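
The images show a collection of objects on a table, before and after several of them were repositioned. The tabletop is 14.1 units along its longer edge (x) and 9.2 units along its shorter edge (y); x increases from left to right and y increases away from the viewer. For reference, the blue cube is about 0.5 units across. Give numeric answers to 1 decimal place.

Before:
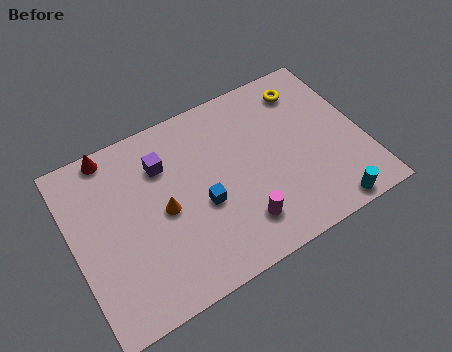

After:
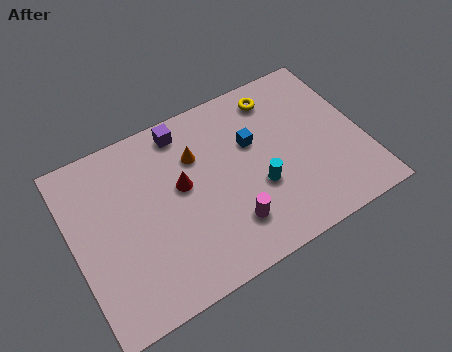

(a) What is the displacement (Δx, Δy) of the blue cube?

(2.8, 2.0)

The blue cube was at about (6.1, 3.8) and moved to about (8.9, 5.8).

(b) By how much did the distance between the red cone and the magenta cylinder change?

-4.8

They were about 8.4 units apart before and 3.6 after — 4.8 units closer together.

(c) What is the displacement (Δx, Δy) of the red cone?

(3.0, -3.2)

The red cone started near (2.3, 8.4) and ended near (5.3, 5.2).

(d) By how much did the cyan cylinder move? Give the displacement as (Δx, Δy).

(-3.0, 2.6)

The cyan cylinder was at about (11.8, 0.8) and moved to about (8.8, 3.4).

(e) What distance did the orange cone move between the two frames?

2.8

From (4.3, 4.4) to (6.2, 6.4), the orange cone covered √(1.9² + 2.0²) ≈ 2.8 units.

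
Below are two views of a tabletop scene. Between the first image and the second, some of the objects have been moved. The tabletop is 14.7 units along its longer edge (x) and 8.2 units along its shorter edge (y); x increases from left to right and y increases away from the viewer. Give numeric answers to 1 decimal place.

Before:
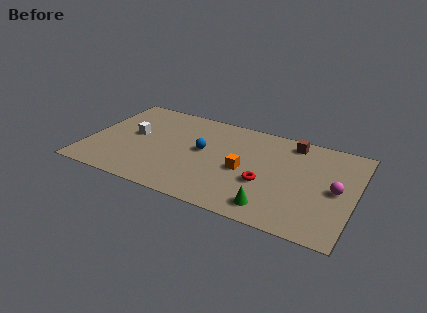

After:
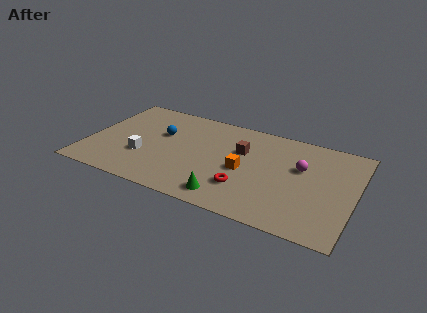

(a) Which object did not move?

the orange cube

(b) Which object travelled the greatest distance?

the brown cube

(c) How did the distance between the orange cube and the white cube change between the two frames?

-0.8

They were about 6.4 units apart before and 5.6 after — 0.8 units closer together.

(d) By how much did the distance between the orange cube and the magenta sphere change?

-1.7

The distance was about 5.0 in the first image and 3.3 in the second, so they moved 1.7 units closer together.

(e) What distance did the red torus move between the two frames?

1.3

From (9.9, 3.1) to (8.9, 2.3), the red torus covered √(1.0² + 0.8²) ≈ 1.3 units.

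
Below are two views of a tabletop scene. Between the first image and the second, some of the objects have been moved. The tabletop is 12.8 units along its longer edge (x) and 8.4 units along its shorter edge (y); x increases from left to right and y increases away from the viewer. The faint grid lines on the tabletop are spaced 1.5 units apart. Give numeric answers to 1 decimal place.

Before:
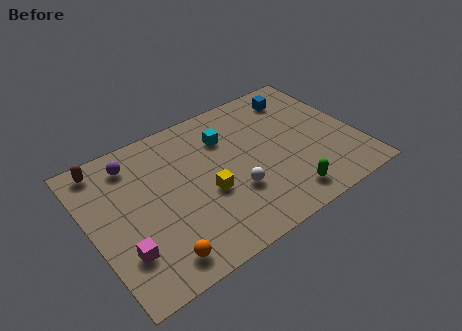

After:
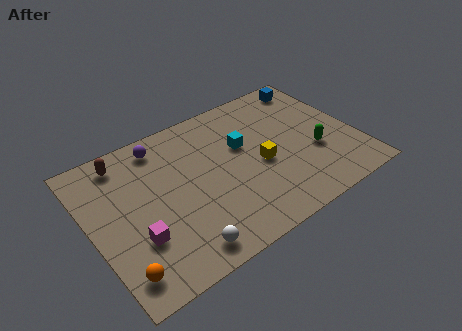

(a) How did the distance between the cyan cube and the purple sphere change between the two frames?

-0.3

The distance was about 4.5 in the first image and 4.2 in the second, so they moved 0.3 units closer together.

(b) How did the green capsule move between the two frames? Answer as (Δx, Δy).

(1.9, 1.8)

The green capsule was at about (8.8, 1.3) and moved to about (10.7, 3.1).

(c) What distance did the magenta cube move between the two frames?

0.8

From (1.2, 2.3) to (1.9, 2.7), the magenta cube covered √(0.7² + 0.4²) ≈ 0.8 units.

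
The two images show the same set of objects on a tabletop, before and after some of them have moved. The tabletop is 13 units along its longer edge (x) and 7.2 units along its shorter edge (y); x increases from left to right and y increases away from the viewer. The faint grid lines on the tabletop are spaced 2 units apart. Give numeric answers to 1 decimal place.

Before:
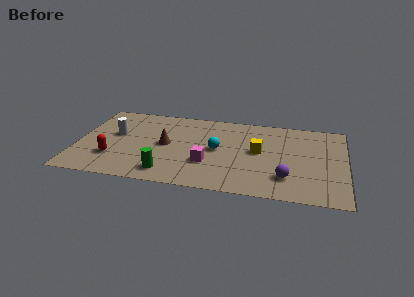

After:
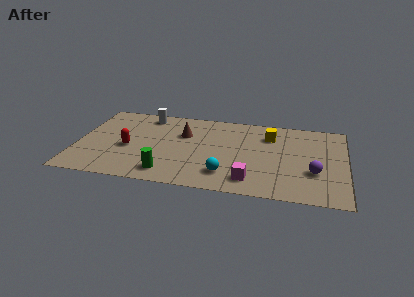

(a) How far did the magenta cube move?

2.4

The magenta cube was near (6.4, 2.4) before and (8.5, 1.3) after, so it travelled √(2.1² + 1.1²) ≈ 2.4 units.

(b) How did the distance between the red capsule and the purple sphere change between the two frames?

+0.6

Before: roughly 8.4 units apart; after: 9.0. That's 0.6 units further apart.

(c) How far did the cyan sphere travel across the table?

2.2

The cyan sphere was near (6.8, 3.7) before and (7.3, 1.6) after, so it travelled √(0.5² + 2.1²) ≈ 2.2 units.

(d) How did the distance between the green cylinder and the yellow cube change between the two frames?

+1.3

Before: roughly 5.1 units apart; after: 6.4. That's 1.3 units further apart.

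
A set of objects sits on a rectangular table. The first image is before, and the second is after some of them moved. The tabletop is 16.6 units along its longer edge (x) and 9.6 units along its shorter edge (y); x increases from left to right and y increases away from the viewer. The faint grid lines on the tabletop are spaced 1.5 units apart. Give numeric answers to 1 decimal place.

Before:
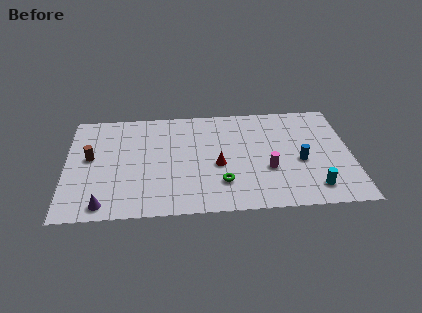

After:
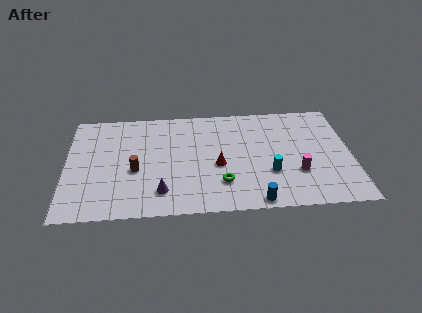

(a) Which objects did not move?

the red cone and the green torus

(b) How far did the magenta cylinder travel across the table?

1.7

The magenta cylinder moved from about (11.7, 3.5) to (13.4, 3.1), a distance of √(1.7² + 0.4²) ≈ 1.7.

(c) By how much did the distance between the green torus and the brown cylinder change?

-2.9

The distance was about 8.1 in the first image and 5.2 in the second, so they moved 2.9 units closer together.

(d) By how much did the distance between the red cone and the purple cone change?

-3.3

They were about 7.2 units apart before and 3.9 after — 3.3 units closer together.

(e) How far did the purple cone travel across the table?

3.4

From (2.2, 1.1) to (5.5, 2.0), the purple cone covered √(3.3² + 0.9²) ≈ 3.4 units.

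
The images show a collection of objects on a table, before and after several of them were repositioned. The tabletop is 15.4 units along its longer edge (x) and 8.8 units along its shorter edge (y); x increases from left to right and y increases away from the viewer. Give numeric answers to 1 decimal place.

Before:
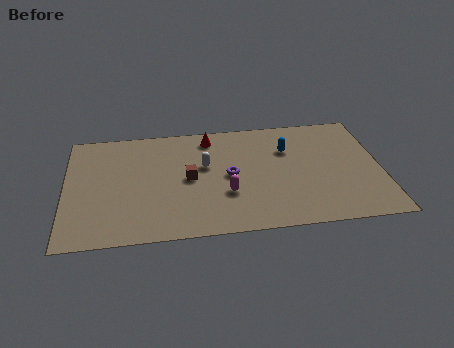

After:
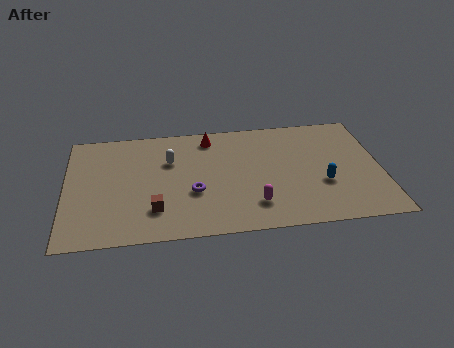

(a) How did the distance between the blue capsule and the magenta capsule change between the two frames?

-0.8

Before: roughly 4.4 units apart; after: 3.6. That's 0.8 units closer together.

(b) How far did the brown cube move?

2.8

The brown cube was near (6.0, 4.4) before and (4.3, 2.2) after, so it travelled √(1.7² + 2.2²) ≈ 2.8 units.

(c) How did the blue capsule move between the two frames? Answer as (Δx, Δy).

(1.6, -2.9)

The blue capsule was at about (10.9, 6.1) and moved to about (12.5, 3.2).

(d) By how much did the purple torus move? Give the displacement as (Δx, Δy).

(-1.8, -1.1)

The purple torus was at about (8.0, 4.4) and moved to about (6.2, 3.3).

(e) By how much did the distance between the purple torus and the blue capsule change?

+2.9

The distance was about 3.4 in the first image and 6.3 in the second, so they moved 2.9 units further apart.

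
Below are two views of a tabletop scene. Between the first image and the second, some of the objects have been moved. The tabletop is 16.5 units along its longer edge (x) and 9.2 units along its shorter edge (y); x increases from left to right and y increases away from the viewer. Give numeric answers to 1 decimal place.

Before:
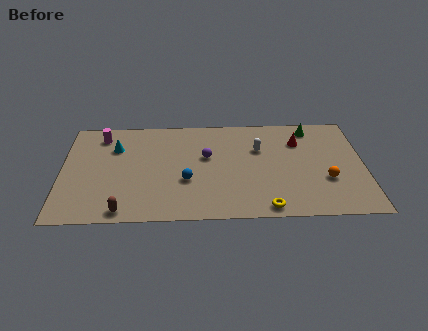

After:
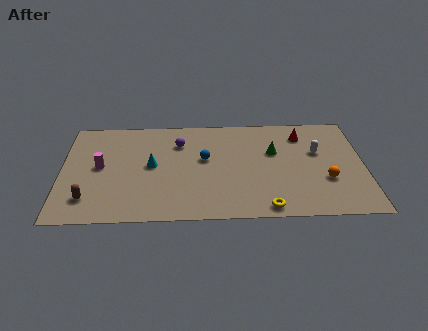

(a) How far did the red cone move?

0.6

The red cone was near (13.0, 6.7) before and (13.2, 7.3) after, so it travelled √(0.2² + 0.6²) ≈ 0.6 units.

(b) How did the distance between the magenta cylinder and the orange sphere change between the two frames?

-0.7

Before: roughly 13.1 units apart; after: 12.4. That's 0.7 units closer together.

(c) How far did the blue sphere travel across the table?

2.1

The blue sphere was near (6.8, 3.4) before and (7.8, 5.3) after, so it travelled √(1.0² + 1.9²) ≈ 2.1 units.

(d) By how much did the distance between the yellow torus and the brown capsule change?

+2.0

They were about 7.7 units apart before and 9.7 after — 2.0 units further apart.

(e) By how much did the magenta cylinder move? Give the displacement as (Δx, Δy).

(0.0, -2.8)

The magenta cylinder started near (2.1, 7.6) and ended near (2.1, 4.8).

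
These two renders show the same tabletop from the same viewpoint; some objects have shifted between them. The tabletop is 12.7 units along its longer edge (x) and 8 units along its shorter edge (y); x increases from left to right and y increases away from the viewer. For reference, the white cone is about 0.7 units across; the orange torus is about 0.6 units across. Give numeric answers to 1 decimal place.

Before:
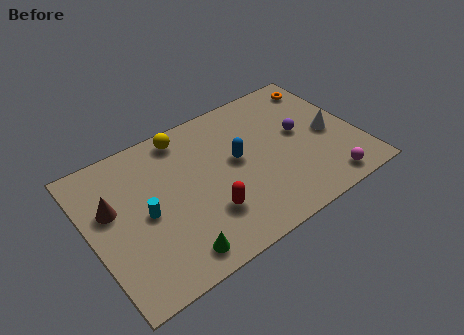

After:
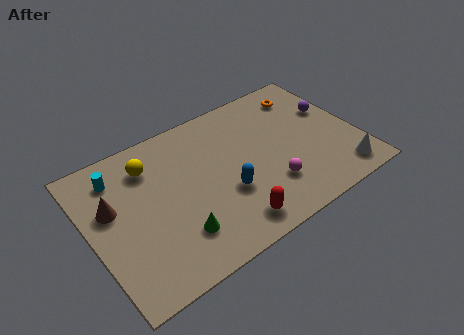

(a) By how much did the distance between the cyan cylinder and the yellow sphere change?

-2.5

Before: roughly 4.0 units apart; after: 1.5. That's 2.5 units closer together.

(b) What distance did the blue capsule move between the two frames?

1.7

From (7.0, 4.4) to (6.2, 2.9), the blue capsule covered √(0.8² + 1.5²) ≈ 1.7 units.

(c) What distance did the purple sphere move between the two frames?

1.8

From (10.1, 4.4) to (11.8, 5.0), the purple sphere covered √(1.7² + 0.6²) ≈ 1.8 units.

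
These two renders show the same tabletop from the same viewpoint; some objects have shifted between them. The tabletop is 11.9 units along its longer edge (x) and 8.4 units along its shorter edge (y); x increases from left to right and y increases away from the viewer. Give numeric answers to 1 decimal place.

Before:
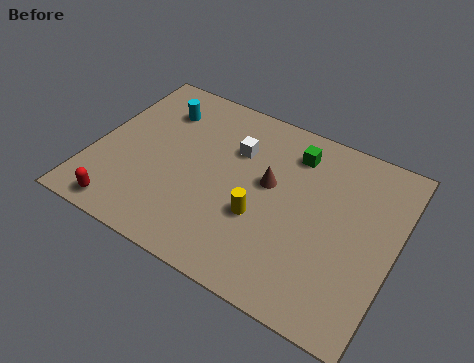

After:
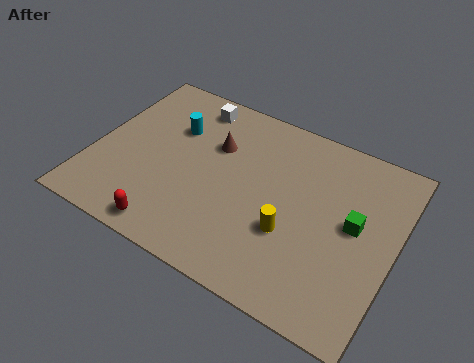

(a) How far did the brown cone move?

2.4

From (6.9, 4.8) to (4.6, 5.6), the brown cone covered √(2.3² + 0.8²) ≈ 2.4 units.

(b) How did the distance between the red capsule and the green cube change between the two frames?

-0.7

The distance was about 8.3 in the first image and 7.6 in the second, so they moved 0.7 units closer together.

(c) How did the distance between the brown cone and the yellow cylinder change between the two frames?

+2.6

Before: roughly 1.7 units apart; after: 4.3. That's 2.6 units further apart.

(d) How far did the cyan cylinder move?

1.0

From (2.2, 6.4) to (2.9, 5.7), the cyan cylinder covered √(0.7² + 0.7²) ≈ 1.0 units.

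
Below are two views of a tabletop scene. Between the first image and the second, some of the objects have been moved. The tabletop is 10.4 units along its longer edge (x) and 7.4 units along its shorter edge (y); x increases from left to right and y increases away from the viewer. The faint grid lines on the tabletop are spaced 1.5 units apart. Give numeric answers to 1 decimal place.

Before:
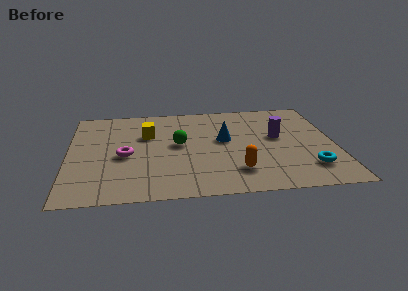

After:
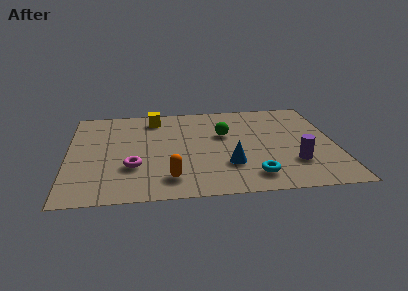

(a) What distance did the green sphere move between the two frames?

1.9

The green sphere moved from about (4.3, 4.0) to (6.1, 4.6), a distance of √(1.8² + 0.6²) ≈ 1.9.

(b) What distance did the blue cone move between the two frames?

2.0

The blue cone was near (6.1, 4.2) before and (6.2, 2.2) after, so it travelled √(0.1² + 2.0²) ≈ 2.0 units.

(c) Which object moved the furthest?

the orange capsule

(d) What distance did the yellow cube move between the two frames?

1.3

The yellow cube was near (3.1, 4.9) before and (3.4, 6.2) after, so it travelled √(0.3² + 1.3²) ≈ 1.3 units.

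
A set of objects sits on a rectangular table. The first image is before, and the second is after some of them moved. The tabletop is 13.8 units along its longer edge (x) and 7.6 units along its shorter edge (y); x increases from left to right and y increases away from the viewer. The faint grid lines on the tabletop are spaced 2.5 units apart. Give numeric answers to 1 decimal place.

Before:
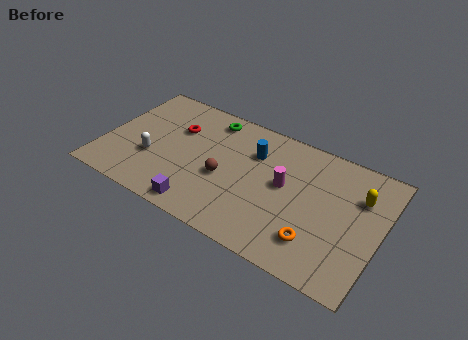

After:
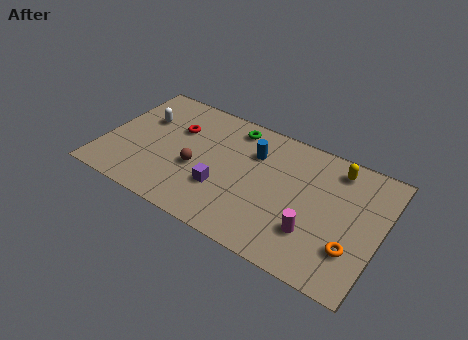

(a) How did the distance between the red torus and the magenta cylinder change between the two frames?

+2.2

The distance was about 5.7 in the first image and 7.9 in the second, so they moved 2.2 units further apart.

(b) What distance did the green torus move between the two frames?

1.2

From (4.9, 6.5) to (6.1, 6.5), the green torus covered √(1.2² + 0.0²) ≈ 1.2 units.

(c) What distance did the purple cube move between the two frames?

1.8

The purple cube moved from about (5.3, 0.9) to (6.1, 2.5), a distance of √(0.8² + 1.6²) ≈ 1.8.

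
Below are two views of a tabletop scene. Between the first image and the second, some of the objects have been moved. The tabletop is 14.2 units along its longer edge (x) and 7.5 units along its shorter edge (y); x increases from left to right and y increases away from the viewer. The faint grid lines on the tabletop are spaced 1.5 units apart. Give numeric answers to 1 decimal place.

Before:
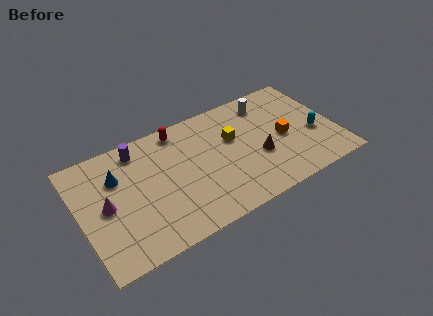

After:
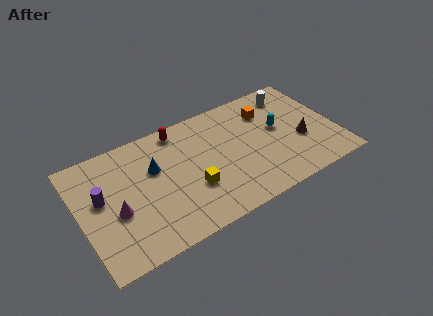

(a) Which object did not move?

the red capsule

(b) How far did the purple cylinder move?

3.1

The purple cylinder moved from about (3.5, 6.4) to (1.2, 4.3), a distance of √(2.3² + 2.1²) ≈ 3.1.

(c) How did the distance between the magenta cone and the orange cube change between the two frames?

-0.8

The distance was about 9.9 in the first image and 9.1 in the second, so they moved 0.8 units closer together.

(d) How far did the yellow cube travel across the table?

3.3

From (8.6, 4.7) to (6.0, 2.6), the yellow cube covered √(2.6² + 2.1²) ≈ 3.3 units.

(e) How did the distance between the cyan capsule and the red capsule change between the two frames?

-2.2

They were about 8.0 units apart before and 5.8 after — 2.2 units closer together.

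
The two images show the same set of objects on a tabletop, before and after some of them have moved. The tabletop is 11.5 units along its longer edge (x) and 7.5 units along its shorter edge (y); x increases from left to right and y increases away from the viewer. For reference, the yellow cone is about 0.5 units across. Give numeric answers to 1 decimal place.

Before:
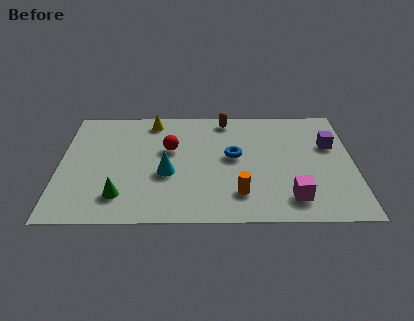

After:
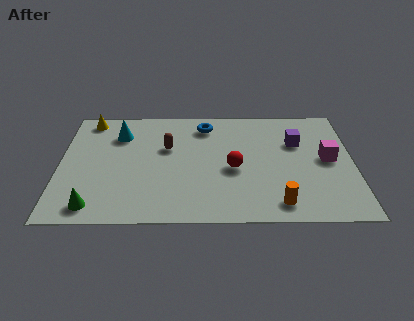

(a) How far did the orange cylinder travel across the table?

1.6

From (7.0, 1.7) to (8.5, 1.1), the orange cylinder covered √(1.5² + 0.6²) ≈ 1.6 units.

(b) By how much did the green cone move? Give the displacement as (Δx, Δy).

(-1.0, -0.6)

The green cone was at about (2.4, 1.6) and moved to about (1.4, 1.0).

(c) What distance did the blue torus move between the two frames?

2.4

The blue torus moved from about (6.8, 4.1) to (5.7, 6.2), a distance of √(1.1² + 2.1²) ≈ 2.4.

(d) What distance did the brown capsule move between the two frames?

3.0

The brown capsule was near (6.5, 6.6) before and (4.2, 4.7) after, so it travelled √(2.3² + 1.9²) ≈ 3.0 units.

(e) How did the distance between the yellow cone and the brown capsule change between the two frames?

+0.7

They were about 2.9 units apart before and 3.6 after — 0.7 units further apart.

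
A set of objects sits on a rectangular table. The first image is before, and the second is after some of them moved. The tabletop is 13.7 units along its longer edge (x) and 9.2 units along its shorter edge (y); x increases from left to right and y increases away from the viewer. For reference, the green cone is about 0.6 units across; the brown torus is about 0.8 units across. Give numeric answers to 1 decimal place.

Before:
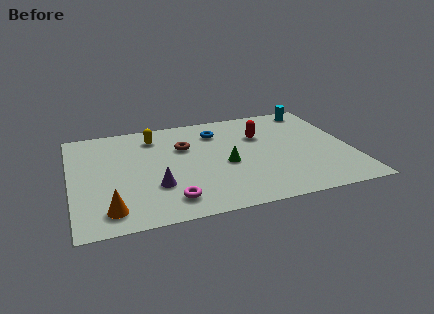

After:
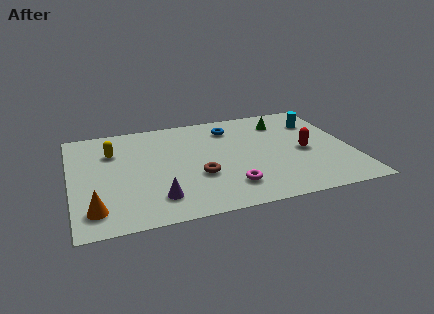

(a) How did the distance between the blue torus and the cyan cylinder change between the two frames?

-0.8

The distance was about 5.1 in the first image and 4.3 in the second, so they moved 0.8 units closer together.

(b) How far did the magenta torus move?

2.9

From (4.6, 1.6) to (7.5, 2.0), the magenta torus covered √(2.9² + 0.4²) ≈ 2.9 units.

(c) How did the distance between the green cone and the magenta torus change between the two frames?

+2.3

They were about 3.8 units apart before and 6.1 after — 2.3 units further apart.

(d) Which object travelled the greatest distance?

the green cone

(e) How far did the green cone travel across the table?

4.5

The green cone was near (7.5, 4.0) before and (10.6, 7.2) after, so it travelled √(3.1² + 3.2²) ≈ 4.5 units.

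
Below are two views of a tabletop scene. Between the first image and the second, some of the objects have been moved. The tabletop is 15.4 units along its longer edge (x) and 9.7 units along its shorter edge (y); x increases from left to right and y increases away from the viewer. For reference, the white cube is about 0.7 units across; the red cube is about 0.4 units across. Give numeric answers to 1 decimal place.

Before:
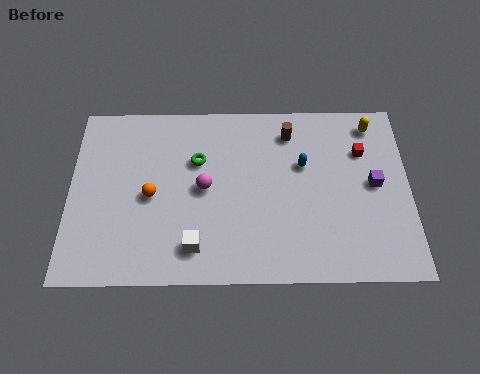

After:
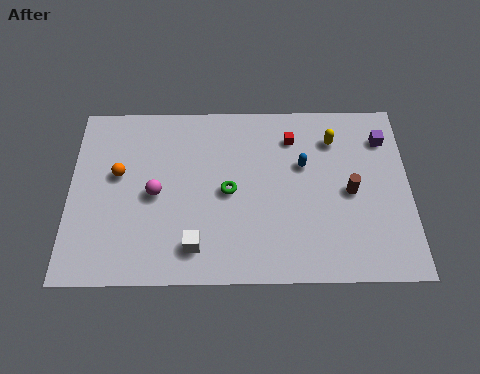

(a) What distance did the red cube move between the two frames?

3.3

The red cube moved from about (13.3, 6.8) to (10.1, 7.6), a distance of √(3.2² + 0.8²) ≈ 3.3.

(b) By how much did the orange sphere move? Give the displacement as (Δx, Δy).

(-1.5, 1.2)

From the two frames, the orange sphere sits at roughly (3.7, 4.5) before and (2.2, 5.7) after.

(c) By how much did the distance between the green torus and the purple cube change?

-0.5

The distance was about 8.1 in the first image and 7.6 in the second, so they moved 0.5 units closer together.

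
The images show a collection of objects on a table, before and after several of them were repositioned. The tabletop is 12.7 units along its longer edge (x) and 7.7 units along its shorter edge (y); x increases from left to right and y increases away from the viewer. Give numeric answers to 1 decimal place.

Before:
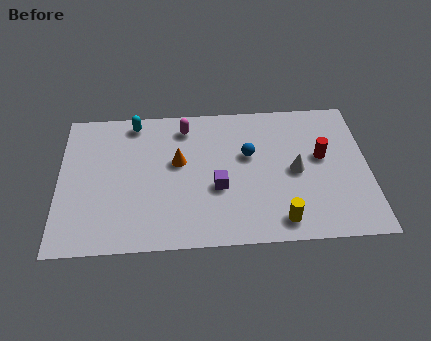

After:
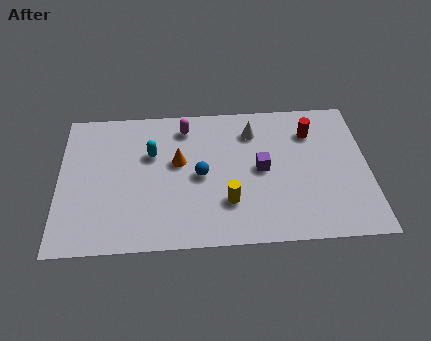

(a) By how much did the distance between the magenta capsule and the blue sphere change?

-0.3

Before: roughly 3.1 units apart; after: 2.8. That's 0.3 units closer together.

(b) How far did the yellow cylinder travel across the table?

2.4

The yellow cylinder moved from about (9.0, 1.1) to (6.9, 2.2), a distance of √(2.1² + 1.1²) ≈ 2.4.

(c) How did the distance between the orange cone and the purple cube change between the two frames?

+1.3

Before: roughly 2.2 units apart; after: 3.5. That's 1.3 units further apart.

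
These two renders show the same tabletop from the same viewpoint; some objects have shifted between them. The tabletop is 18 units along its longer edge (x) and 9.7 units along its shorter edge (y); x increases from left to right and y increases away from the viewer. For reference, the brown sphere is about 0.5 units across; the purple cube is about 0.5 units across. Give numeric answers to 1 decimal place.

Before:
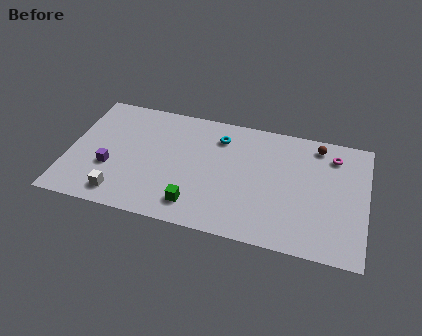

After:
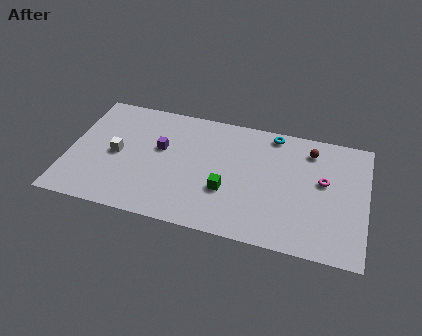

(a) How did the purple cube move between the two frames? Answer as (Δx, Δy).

(2.9, 2.3)

The purple cube started near (2.6, 3.5) and ended near (5.5, 5.8).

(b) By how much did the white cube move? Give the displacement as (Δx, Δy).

(-0.5, 3.2)

The white cube was at about (3.4, 1.5) and moved to about (2.9, 4.7).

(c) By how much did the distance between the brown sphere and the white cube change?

-1.4

Before: roughly 13.4 units apart; after: 12.0. That's 1.4 units closer together.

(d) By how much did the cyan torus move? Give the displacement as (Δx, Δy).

(3.2, 1.1)

The cyan torus was at about (9.0, 7.6) and moved to about (12.2, 8.7).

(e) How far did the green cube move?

2.4

From (7.9, 1.8) to (9.7, 3.4), the green cube covered √(1.8² + 1.6²) ≈ 2.4 units.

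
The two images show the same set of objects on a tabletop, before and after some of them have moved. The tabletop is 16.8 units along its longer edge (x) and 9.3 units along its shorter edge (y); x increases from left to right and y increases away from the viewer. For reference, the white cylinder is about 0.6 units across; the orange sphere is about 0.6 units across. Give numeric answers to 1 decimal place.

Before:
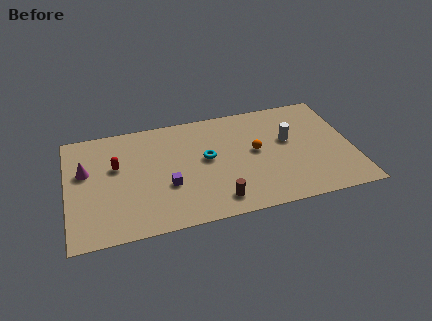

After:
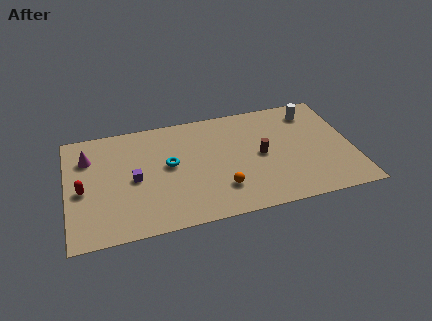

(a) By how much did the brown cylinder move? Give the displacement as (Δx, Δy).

(2.8, 3.1)

The brown cylinder was at about (8.6, 1.5) and moved to about (11.4, 4.6).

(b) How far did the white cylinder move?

2.6

From (13.1, 5.5) to (14.7, 7.6), the white cylinder covered √(1.6² + 2.1²) ≈ 2.6 units.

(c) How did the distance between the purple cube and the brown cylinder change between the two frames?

+4.1

Before: roughly 3.4 units apart; after: 7.5. That's 4.1 units further apart.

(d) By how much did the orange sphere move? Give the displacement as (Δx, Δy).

(-2.2, -2.6)

The orange sphere was at about (11.1, 5.0) and moved to about (8.9, 2.4).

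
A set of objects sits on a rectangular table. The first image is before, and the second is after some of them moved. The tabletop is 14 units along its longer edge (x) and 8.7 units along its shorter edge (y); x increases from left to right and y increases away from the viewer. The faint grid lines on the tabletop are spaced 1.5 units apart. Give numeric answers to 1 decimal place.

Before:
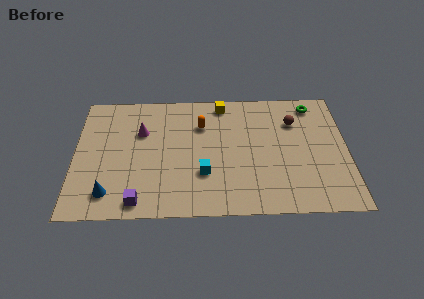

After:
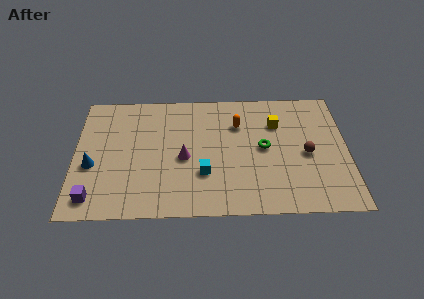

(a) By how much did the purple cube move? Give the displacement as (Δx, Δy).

(-2.3, 0.3)

From the two frames, the purple cube sits at roughly (3.3, 1.0) before and (1.0, 1.3) after.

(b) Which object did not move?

the cyan cube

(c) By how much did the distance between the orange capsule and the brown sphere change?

-0.7

Before: roughly 4.8 units apart; after: 4.1. That's 0.7 units closer together.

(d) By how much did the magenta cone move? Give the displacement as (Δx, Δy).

(2.2, -1.9)

The magenta cone started near (3.4, 5.8) and ended near (5.6, 3.9).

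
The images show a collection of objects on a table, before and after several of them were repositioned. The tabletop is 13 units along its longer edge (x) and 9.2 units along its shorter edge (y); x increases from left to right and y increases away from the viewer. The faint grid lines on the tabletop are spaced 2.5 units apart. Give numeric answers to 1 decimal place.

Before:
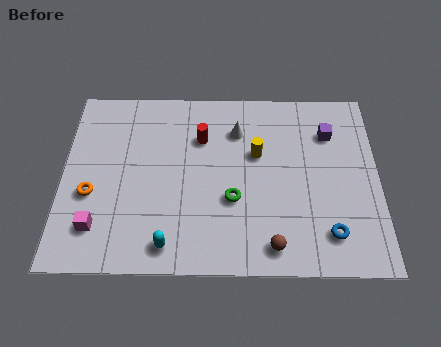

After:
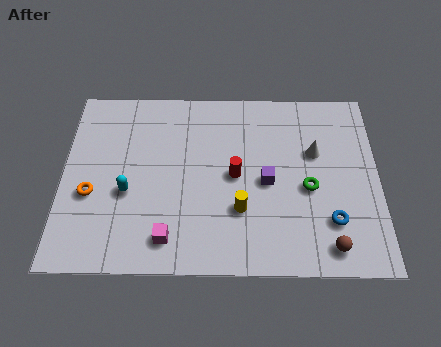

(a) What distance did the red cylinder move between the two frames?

2.4

From (5.7, 6.5) to (7.1, 4.6), the red cylinder covered √(1.4² + 1.9²) ≈ 2.4 units.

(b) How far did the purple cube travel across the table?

3.6

From (11.0, 6.8) to (8.4, 4.3), the purple cube covered √(2.6² + 2.5²) ≈ 3.6 units.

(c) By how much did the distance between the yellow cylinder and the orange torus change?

-1.0

Before: roughly 7.1 units apart; after: 6.1. That's 1.0 units closer together.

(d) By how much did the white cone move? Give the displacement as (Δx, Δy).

(3.2, -1.1)

The white cone started near (7.2, 6.9) and ended near (10.4, 5.8).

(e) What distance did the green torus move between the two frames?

3.2

From (7.0, 3.4) to (10.1, 4.0), the green torus covered √(3.1² + 0.6²) ≈ 3.2 units.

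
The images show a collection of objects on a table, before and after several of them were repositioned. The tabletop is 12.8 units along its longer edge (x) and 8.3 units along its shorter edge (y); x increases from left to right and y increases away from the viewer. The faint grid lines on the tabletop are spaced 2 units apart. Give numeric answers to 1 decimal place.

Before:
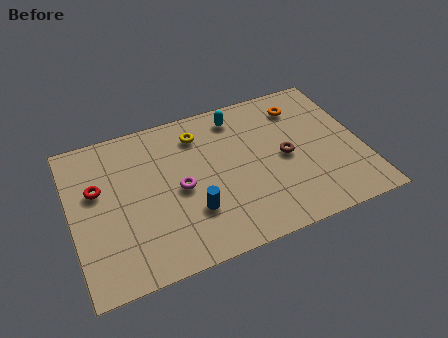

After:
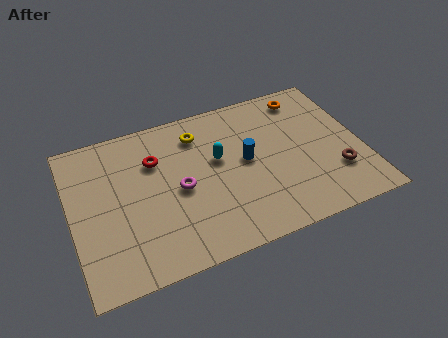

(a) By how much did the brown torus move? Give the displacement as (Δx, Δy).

(2.1, -1.6)

The brown torus was at about (9.4, 4.0) and moved to about (11.5, 2.4).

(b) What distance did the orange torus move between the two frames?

0.6

From (10.4, 6.6) to (10.7, 7.1), the orange torus covered √(0.3² + 0.5²) ≈ 0.6 units.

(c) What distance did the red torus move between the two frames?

2.7

The red torus was near (1.2, 5.1) before and (3.8, 5.8) after, so it travelled √(2.6² + 0.7²) ≈ 2.7 units.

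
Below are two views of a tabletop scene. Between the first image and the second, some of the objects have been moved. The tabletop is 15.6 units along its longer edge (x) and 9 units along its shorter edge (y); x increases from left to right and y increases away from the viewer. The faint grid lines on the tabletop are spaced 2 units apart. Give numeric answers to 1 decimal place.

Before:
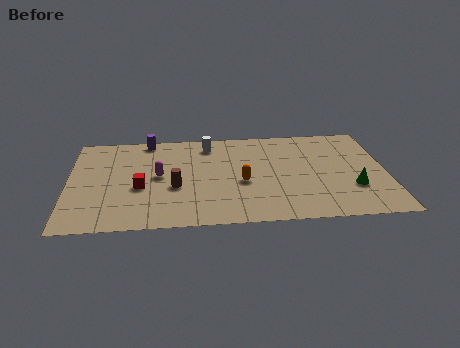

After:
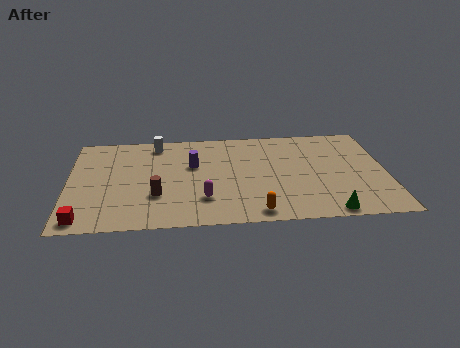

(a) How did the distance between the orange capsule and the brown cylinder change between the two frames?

+1.9

They were about 3.3 units apart before and 5.2 after — 1.9 units further apart.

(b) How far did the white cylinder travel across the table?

2.6

The white cylinder was near (6.9, 7.5) before and (4.3, 7.8) after, so it travelled √(2.6² + 0.3²) ≈ 2.6 units.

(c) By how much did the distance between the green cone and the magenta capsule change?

-3.5

They were about 9.7 units apart before and 6.2 after — 3.5 units closer together.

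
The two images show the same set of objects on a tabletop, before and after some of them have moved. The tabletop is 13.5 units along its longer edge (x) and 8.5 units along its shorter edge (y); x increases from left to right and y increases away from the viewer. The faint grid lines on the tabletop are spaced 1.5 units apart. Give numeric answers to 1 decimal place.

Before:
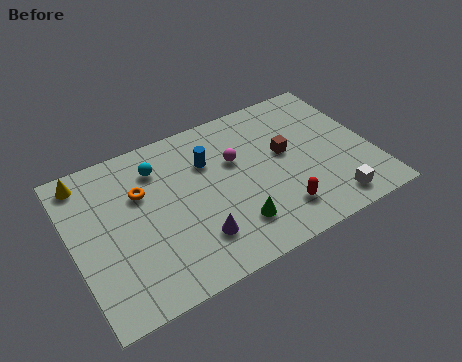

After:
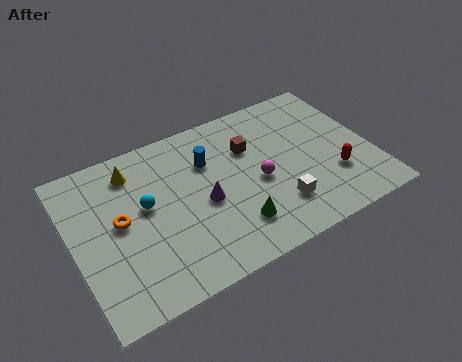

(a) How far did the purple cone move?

1.8

The purple cone moved from about (5.2, 2.1) to (5.8, 3.8), a distance of √(0.6² + 1.7²) ≈ 1.8.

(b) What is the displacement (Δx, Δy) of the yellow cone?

(2.1, -0.5)

The yellow cone started near (0.9, 7.4) and ended near (3.0, 6.9).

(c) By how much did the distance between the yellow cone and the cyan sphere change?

-1.2

They were about 3.3 units apart before and 2.1 after — 1.2 units closer together.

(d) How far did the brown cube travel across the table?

1.8

The brown cube was near (9.7, 4.8) before and (8.2, 5.8) after, so it travelled √(1.5² + 1.0²) ≈ 1.8 units.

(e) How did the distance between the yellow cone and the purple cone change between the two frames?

-2.6

Before: roughly 6.8 units apart; after: 4.2. That's 2.6 units closer together.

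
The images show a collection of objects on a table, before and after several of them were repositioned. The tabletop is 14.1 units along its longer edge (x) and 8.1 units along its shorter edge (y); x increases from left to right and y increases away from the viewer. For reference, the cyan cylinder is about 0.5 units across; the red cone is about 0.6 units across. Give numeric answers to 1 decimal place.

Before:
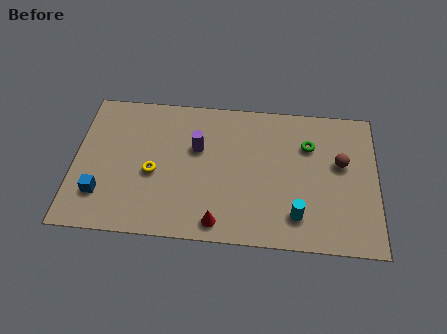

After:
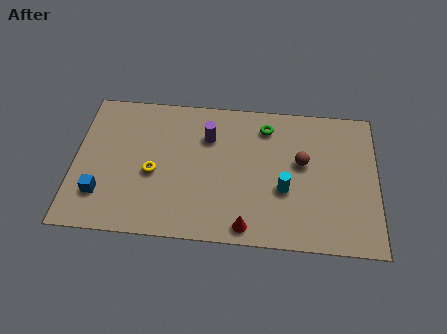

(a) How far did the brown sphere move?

1.8

The brown sphere was near (12.4, 4.8) before and (10.6, 4.7) after, so it travelled √(1.8² + 0.1²) ≈ 1.8 units.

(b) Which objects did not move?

the blue cube and the yellow torus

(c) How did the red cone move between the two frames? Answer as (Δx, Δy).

(1.3, -0.1)

From the two frames, the red cone sits at roughly (6.8, 1.0) before and (8.1, 0.9) after.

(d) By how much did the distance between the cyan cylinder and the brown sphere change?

-1.9

They were about 3.7 units apart before and 1.8 after — 1.9 units closer together.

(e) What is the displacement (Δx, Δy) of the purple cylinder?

(0.5, 0.7)

The purple cylinder was at about (5.7, 5.1) and moved to about (6.2, 5.8).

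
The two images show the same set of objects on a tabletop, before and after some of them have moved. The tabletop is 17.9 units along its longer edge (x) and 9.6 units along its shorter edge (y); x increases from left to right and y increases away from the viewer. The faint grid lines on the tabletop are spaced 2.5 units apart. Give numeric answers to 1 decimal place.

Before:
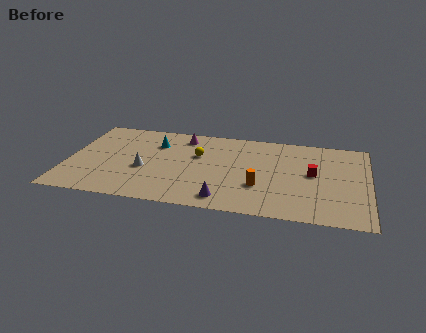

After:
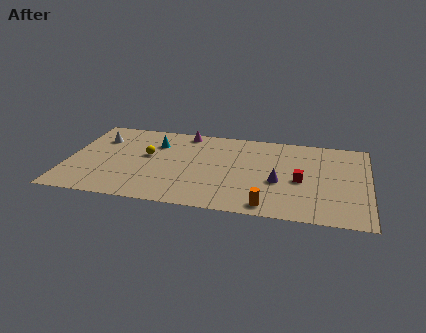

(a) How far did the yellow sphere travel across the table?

3.1

The yellow sphere moved from about (7.7, 6.1) to (4.7, 5.5), a distance of √(3.0² + 0.6²) ≈ 3.1.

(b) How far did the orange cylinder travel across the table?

2.2

The orange cylinder was near (11.5, 3.2) before and (12.1, 1.1) after, so it travelled √(0.6² + 2.1²) ≈ 2.2 units.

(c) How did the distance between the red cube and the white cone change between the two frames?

+2.4

Before: roughly 10.1 units apart; after: 12.5. That's 2.4 units further apart.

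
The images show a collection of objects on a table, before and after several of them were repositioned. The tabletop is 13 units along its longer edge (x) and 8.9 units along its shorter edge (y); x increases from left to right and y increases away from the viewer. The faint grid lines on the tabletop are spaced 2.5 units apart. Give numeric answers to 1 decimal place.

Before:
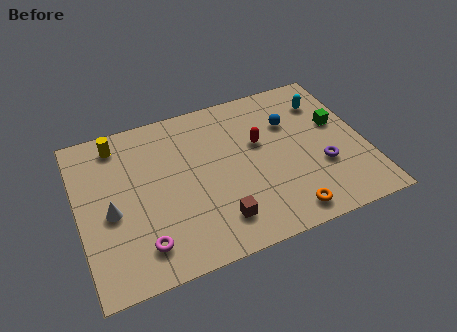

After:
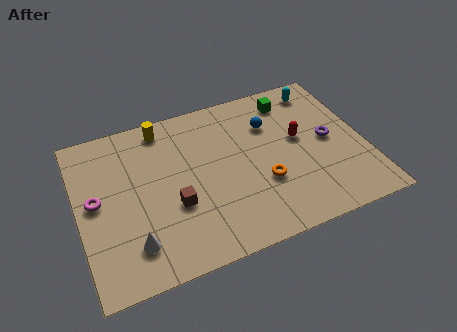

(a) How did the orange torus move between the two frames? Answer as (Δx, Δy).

(-0.8, 2.0)

The orange torus was at about (9.0, 1.1) and moved to about (8.2, 3.1).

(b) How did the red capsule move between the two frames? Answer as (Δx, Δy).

(1.8, -0.4)

The red capsule started near (8.3, 5.4) and ended near (10.1, 5.0).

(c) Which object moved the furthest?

the magenta torus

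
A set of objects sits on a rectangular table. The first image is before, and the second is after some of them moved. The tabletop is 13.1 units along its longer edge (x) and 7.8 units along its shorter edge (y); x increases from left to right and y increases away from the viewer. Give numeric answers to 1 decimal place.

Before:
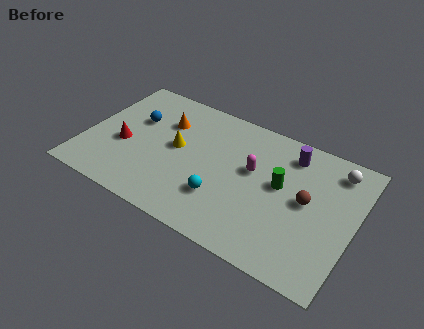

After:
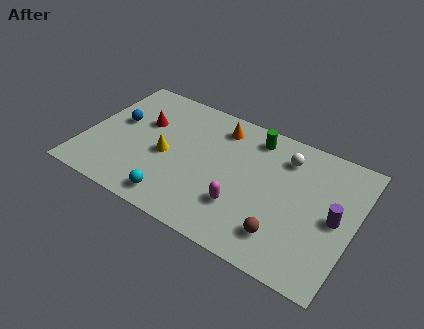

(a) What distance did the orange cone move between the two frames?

2.8

The orange cone was near (3.6, 5.5) before and (6.2, 6.4) after, so it travelled √(2.6² + 0.9²) ≈ 2.8 units.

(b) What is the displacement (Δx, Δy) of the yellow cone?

(-0.4, -0.7)

From the two frames, the yellow cone sits at roughly (4.4, 4.2) before and (4.0, 3.5) after.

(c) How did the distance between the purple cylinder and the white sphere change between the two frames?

+1.3

They were about 2.2 units apart before and 3.5 after — 1.3 units further apart.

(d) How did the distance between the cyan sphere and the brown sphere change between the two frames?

+0.9

Before: roughly 4.3 units apart; after: 5.2. That's 0.9 units further apart.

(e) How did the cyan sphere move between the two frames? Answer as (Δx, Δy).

(-2.1, -1.2)

The cyan sphere was at about (6.9, 2.3) and moved to about (4.8, 1.1).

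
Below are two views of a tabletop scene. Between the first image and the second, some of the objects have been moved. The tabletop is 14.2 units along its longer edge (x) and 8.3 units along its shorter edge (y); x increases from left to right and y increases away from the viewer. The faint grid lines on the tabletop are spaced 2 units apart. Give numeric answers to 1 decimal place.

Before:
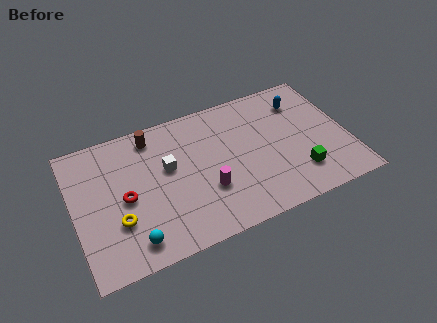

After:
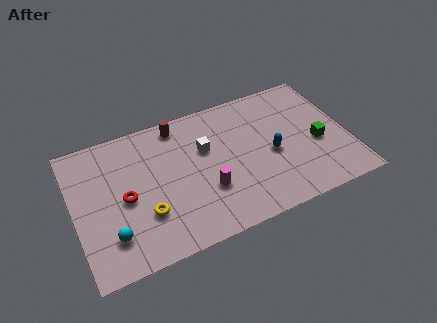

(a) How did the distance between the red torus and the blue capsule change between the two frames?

-2.2

The distance was about 9.8 in the first image and 7.6 in the second, so they moved 2.2 units closer together.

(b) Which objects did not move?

the magenta cylinder and the red torus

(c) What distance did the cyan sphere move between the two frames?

1.2

The cyan sphere was near (2.7, 1.3) before and (1.7, 2.0) after, so it travelled √(1.0² + 0.7²) ≈ 1.2 units.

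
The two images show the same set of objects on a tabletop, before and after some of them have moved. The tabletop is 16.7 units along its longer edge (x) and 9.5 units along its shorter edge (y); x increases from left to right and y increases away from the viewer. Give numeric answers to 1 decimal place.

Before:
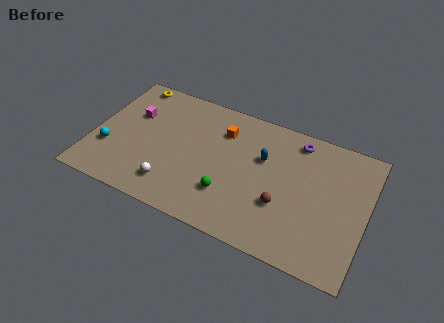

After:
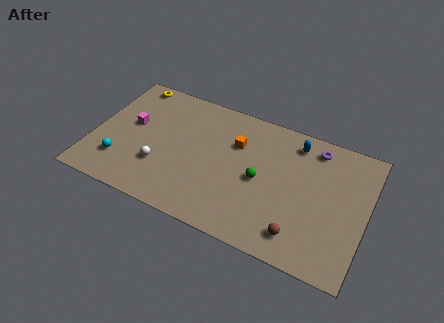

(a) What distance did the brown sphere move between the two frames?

2.0

The brown sphere moved from about (11.8, 3.3) to (13.0, 1.7), a distance of √(1.2² + 1.6²) ≈ 2.0.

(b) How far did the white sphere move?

1.4

The white sphere moved from about (5.2, 1.9) to (4.3, 3.0), a distance of √(0.9² + 1.1²) ≈ 1.4.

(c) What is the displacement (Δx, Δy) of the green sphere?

(1.7, 1.8)

The green sphere was at about (8.6, 2.7) and moved to about (10.3, 4.5).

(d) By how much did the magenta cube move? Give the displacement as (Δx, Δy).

(0.0, -0.8)

The magenta cube was at about (2.2, 6.2) and moved to about (2.2, 5.4).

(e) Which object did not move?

the yellow torus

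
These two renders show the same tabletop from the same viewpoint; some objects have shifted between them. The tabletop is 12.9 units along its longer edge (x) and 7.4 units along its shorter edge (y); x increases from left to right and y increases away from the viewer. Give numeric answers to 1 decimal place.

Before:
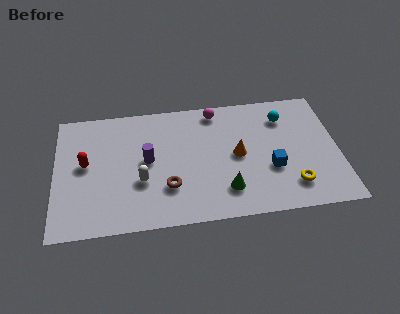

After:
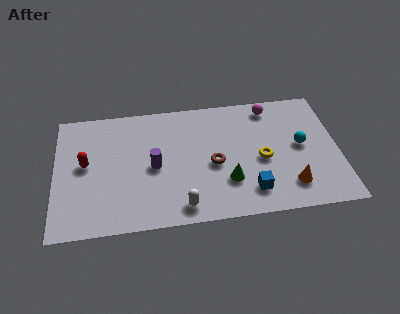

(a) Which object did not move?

the red capsule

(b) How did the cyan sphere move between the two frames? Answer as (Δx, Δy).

(0.7, -1.8)

The cyan sphere started near (10.5, 5.7) and ended near (11.2, 3.9).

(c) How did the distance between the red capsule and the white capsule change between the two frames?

+2.4

Before: roughly 2.8 units apart; after: 5.2. That's 2.4 units further apart.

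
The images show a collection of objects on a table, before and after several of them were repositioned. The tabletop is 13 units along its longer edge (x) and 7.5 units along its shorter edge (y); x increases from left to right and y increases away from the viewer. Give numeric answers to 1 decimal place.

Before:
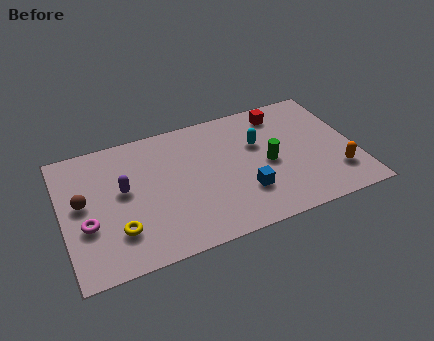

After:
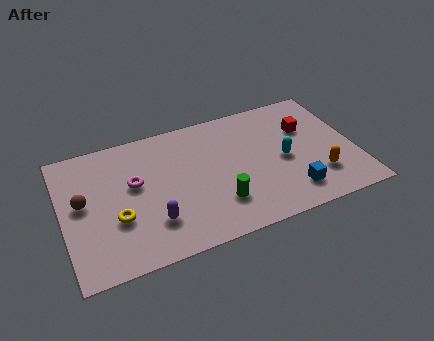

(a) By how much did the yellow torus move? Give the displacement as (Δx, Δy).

(0.0, 0.7)

The yellow torus was at about (2.3, 2.0) and moved to about (2.3, 2.7).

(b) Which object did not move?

the brown sphere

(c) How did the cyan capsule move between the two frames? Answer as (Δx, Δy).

(1.0, -1.3)

The cyan capsule started near (8.8, 4.8) and ended near (9.8, 3.5).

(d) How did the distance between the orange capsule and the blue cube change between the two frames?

-2.7

Before: roughly 4.1 units apart; after: 1.4. That's 2.7 units closer together.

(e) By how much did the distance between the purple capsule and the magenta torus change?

+0.3

They were about 2.2 units apart before and 2.5 after — 0.3 units further apart.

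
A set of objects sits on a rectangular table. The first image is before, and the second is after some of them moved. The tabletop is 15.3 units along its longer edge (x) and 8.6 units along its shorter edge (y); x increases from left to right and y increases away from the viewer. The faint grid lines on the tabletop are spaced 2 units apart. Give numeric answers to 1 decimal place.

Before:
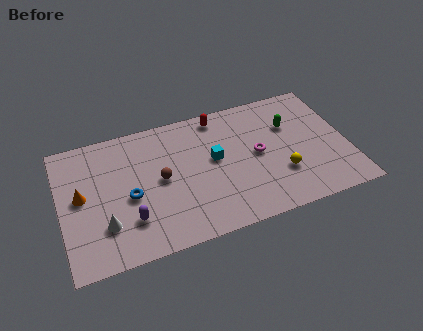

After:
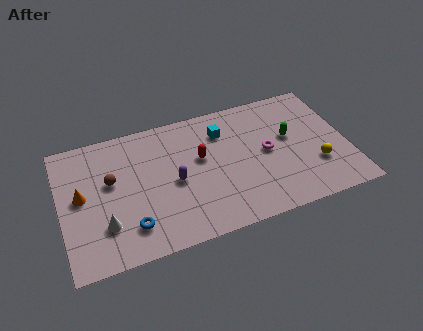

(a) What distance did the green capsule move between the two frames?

0.8

The green capsule moved from about (12.4, 5.8) to (12.3, 5.0), a distance of √(0.1² + 0.8²) ≈ 0.8.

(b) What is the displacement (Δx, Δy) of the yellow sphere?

(1.9, 0.0)

From the two frames, the yellow sphere sits at roughly (11.6, 2.7) before and (13.5, 2.7) after.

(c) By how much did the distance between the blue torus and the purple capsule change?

+1.8

The distance was about 1.5 in the first image and 3.3 in the second, so they moved 1.8 units further apart.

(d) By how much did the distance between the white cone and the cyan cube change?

+1.3

They were about 6.5 units apart before and 7.8 after — 1.3 units further apart.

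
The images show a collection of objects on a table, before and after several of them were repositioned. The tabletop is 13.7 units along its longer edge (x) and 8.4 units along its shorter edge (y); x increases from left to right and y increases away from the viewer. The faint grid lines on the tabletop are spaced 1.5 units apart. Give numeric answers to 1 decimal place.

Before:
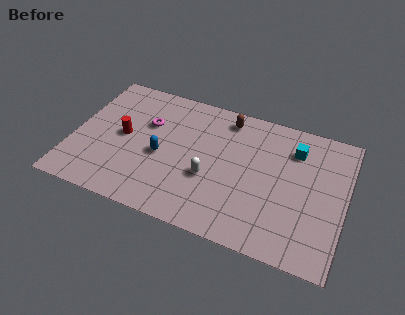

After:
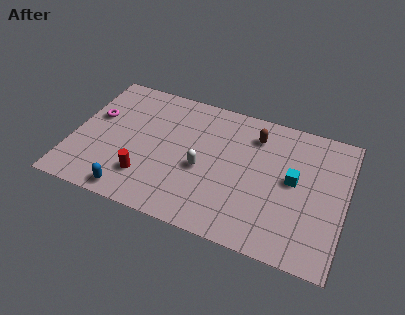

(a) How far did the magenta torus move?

2.6

The magenta torus was near (3.6, 5.5) before and (1.0, 5.1) after, so it travelled √(2.6² + 0.4²) ≈ 2.6 units.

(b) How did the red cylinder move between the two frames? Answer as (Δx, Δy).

(1.4, -2.2)

The red cylinder started near (2.5, 4.3) and ended near (3.9, 2.1).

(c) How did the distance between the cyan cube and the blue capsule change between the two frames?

+1.6

Before: roughly 7.0 units apart; after: 8.6. That's 1.6 units further apart.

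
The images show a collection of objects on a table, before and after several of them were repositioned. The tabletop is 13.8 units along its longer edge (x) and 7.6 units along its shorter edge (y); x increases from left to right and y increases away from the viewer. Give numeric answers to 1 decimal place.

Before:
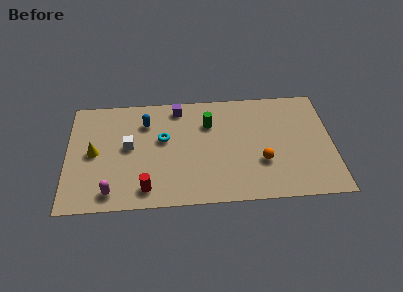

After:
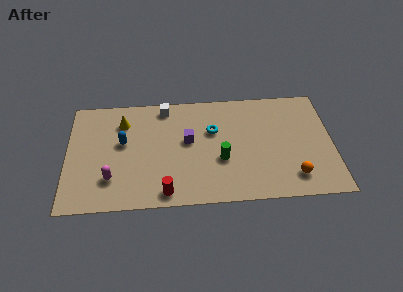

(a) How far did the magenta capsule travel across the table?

0.9

From (2.3, 1.1) to (2.3, 2.0), the magenta capsule covered √(0.0² + 0.9²) ≈ 0.9 units.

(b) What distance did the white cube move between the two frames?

3.2

The white cube moved from about (3.2, 4.1) to (5.1, 6.7), a distance of √(1.9² + 2.6²) ≈ 3.2.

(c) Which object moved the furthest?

the white cube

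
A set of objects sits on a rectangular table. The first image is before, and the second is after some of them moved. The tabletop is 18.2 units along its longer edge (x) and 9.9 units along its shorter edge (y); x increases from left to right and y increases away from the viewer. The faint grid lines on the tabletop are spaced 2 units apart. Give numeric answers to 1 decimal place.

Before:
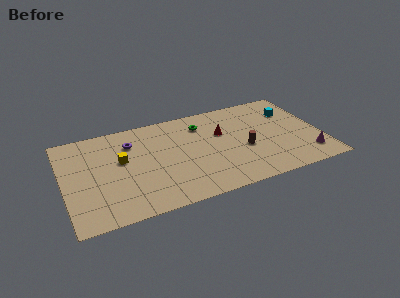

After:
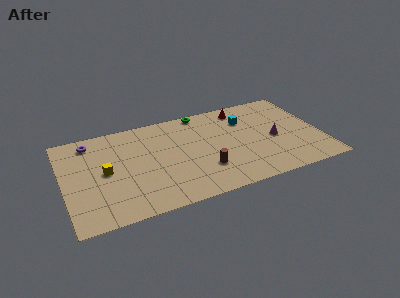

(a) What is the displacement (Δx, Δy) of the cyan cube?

(-3.3, 0.1)

The cyan cube started near (16.4, 7.1) and ended near (13.1, 7.2).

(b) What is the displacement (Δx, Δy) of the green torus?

(0.1, 1.4)

From the two frames, the green torus sits at roughly (10.0, 7.7) before and (10.1, 9.1) after.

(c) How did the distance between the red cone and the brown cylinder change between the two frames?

+3.9

Before: roughly 2.6 units apart; after: 6.5. That's 3.9 units further apart.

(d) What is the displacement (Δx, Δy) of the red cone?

(1.7, 2.2)

The red cone started near (11.3, 6.3) and ended near (13.0, 8.5).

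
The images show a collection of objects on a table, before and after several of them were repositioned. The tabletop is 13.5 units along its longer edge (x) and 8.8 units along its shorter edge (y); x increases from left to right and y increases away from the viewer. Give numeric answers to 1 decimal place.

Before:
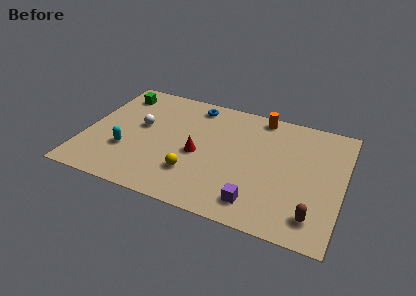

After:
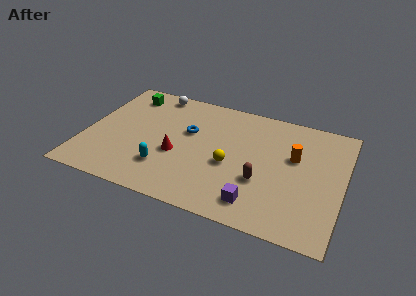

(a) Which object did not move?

the purple cube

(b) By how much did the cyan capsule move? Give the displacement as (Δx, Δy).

(2.1, -0.6)

From the two frames, the cyan capsule sits at roughly (2.3, 2.9) before and (4.4, 2.3) after.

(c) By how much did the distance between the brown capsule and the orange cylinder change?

-4.4

Before: roughly 7.1 units apart; after: 2.7. That's 4.4 units closer together.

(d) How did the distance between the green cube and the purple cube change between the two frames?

-0.3

The distance was about 9.8 in the first image and 9.5 in the second, so they moved 0.3 units closer together.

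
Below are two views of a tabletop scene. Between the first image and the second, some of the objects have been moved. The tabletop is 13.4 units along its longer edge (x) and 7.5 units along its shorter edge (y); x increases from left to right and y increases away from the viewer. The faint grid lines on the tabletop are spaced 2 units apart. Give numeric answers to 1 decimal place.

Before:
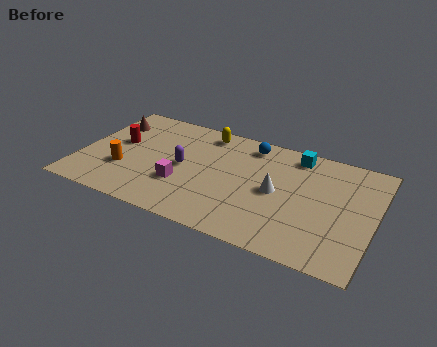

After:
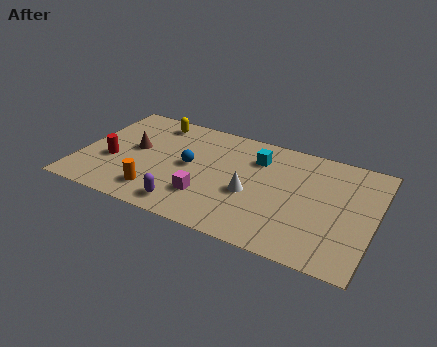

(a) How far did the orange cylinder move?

2.0

The orange cylinder moved from about (2.1, 2.5) to (3.8, 1.5), a distance of √(1.7² + 1.0²) ≈ 2.0.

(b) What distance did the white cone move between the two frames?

1.3

From (9.0, 3.7) to (7.9, 3.1), the white cone covered √(1.1² + 0.6²) ≈ 1.3 units.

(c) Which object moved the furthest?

the blue sphere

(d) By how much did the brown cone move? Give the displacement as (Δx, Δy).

(1.4, -1.5)

The brown cone started near (1.0, 5.6) and ended near (2.4, 4.1).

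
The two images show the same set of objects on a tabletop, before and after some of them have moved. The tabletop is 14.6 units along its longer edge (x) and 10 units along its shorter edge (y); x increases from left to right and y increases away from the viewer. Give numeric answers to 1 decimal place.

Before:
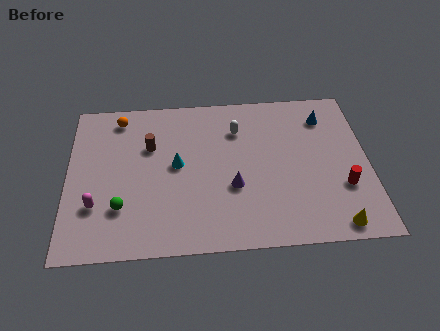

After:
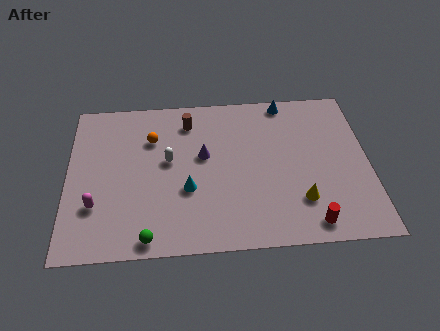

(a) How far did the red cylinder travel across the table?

2.7

The red cylinder was near (13.3, 3.3) before and (11.6, 1.2) after, so it travelled √(1.7² + 2.1²) ≈ 2.7 units.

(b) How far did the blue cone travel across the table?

2.2

The blue cone was near (12.6, 7.9) before and (10.7, 9.1) after, so it travelled √(1.9² + 1.2²) ≈ 2.2 units.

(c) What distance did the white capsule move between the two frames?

3.8

The white capsule was near (8.3, 7.4) before and (4.9, 5.6) after, so it travelled √(3.4² + 1.8²) ≈ 3.8 units.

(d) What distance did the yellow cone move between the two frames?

2.3

The yellow cone moved from about (12.8, 1.0) to (11.2, 2.6), a distance of √(1.6² + 1.6²) ≈ 2.3.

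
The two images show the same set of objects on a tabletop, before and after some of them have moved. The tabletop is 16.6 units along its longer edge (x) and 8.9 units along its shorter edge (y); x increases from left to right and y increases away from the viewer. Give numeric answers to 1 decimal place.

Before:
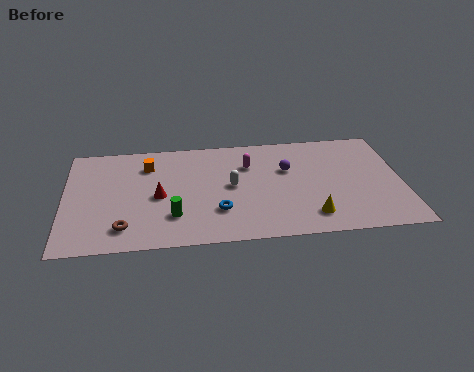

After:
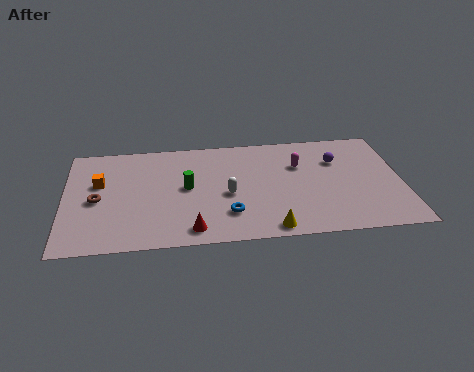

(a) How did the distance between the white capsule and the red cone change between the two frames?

-0.4

Before: roughly 3.6 units apart; after: 3.2. That's 0.4 units closer together.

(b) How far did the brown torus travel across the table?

2.7

The brown torus was near (2.9, 1.7) before and (1.6, 4.1) after, so it travelled √(1.3² + 2.4²) ≈ 2.7 units.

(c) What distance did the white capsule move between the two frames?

0.7

From (8.2, 4.6) to (8.0, 3.9), the white capsule covered √(0.2² + 0.7²) ≈ 0.7 units.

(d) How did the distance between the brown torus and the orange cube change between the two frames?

-3.8

Before: roughly 5.2 units apart; after: 1.4. That's 3.8 units closer together.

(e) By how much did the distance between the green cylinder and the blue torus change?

+0.9

They were about 2.2 units apart before and 3.1 after — 0.9 units further apart.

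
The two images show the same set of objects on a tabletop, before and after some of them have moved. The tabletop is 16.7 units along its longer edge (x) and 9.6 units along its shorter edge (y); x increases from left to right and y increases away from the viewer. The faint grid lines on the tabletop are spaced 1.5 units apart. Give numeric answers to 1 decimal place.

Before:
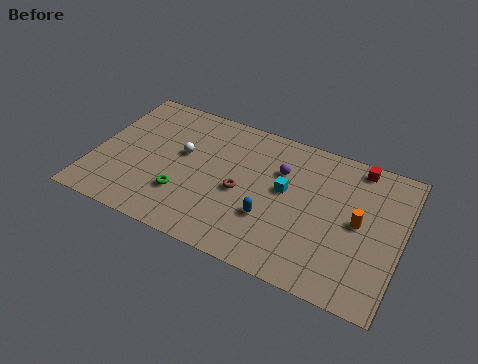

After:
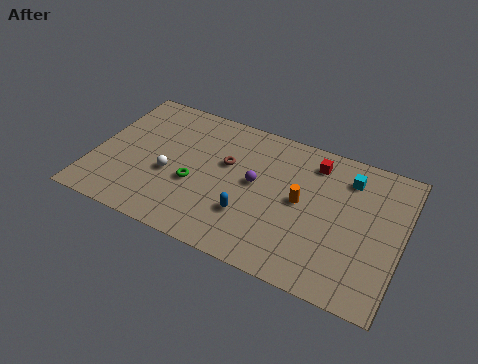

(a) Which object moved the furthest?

the cyan cube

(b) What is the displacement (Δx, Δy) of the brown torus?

(-1.0, 1.6)

The brown torus started near (8.1, 4.3) and ended near (7.1, 5.9).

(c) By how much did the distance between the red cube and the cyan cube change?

-2.9

The distance was about 4.8 in the first image and 1.9 in the second, so they moved 2.9 units closer together.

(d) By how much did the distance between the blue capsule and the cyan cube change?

+4.5

The distance was about 2.3 in the first image and 6.8 in the second, so they moved 4.5 units further apart.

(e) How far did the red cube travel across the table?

2.4

From (14.0, 8.6) to (11.7, 7.9), the red cube covered √(2.3² + 0.7²) ≈ 2.4 units.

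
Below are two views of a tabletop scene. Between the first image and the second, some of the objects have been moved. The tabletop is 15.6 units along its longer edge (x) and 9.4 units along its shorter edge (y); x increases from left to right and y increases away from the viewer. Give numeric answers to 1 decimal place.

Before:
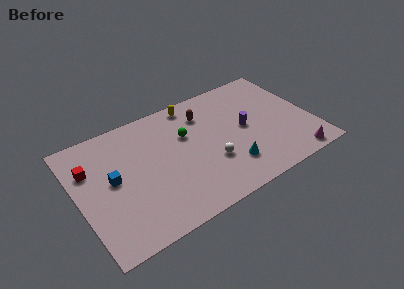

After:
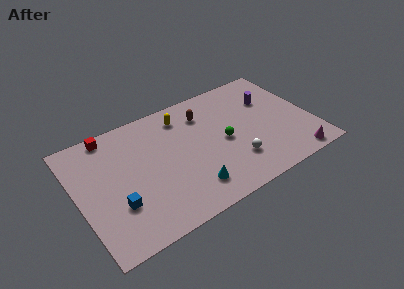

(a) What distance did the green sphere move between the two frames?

2.9

From (7.4, 6.1) to (9.7, 4.4), the green sphere covered √(2.3² + 1.7²) ≈ 2.9 units.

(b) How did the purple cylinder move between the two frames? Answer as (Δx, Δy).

(2.0, 1.6)

The purple cylinder was at about (11.2, 4.8) and moved to about (13.2, 6.4).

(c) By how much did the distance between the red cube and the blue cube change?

+3.5

They were about 2.0 units apart before and 5.5 after — 3.5 units further apart.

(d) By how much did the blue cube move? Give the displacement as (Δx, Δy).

(0.0, -2.0)

From the two frames, the blue cube sits at roughly (2.3, 5.0) before and (2.3, 3.0) after.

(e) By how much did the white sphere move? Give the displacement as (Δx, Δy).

(1.5, -0.7)

The white sphere started near (8.6, 3.2) and ended near (10.1, 2.5).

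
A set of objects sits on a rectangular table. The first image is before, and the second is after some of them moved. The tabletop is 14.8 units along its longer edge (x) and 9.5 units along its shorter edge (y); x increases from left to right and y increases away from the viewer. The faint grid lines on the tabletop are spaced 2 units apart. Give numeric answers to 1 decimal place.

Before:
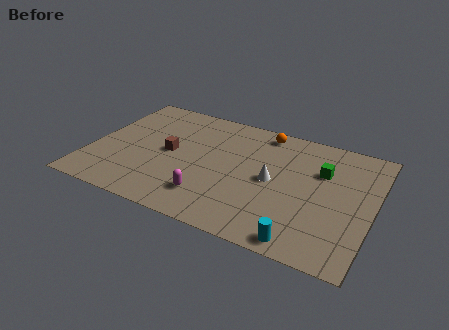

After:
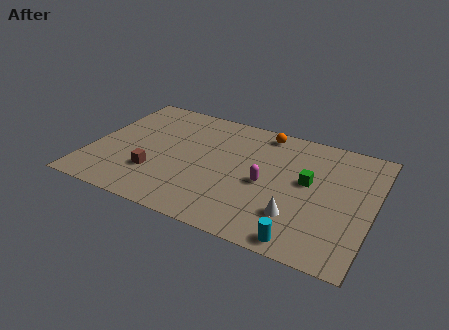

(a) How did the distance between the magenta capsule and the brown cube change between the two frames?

+2.2

Before: roughly 3.7 units apart; after: 5.9. That's 2.2 units further apart.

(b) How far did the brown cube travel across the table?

2.1

The brown cube moved from about (4.1, 4.8) to (3.6, 2.8), a distance of √(0.5² + 2.0²) ≈ 2.1.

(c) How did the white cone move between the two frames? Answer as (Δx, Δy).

(1.5, -2.2)

From the two frames, the white cone sits at roughly (9.6, 4.7) before and (11.1, 2.5) after.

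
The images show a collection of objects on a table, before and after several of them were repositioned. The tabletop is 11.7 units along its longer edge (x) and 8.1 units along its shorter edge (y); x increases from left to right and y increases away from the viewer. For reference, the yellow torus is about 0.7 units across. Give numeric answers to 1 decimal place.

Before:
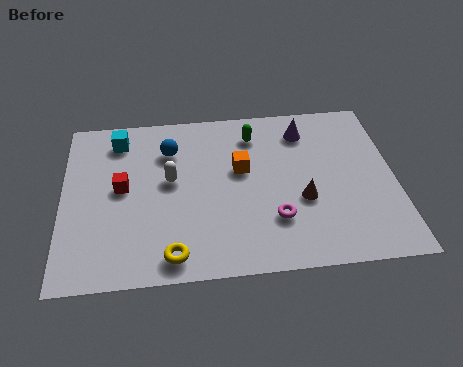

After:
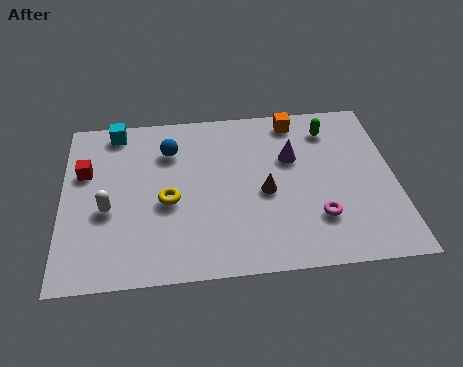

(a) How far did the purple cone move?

1.4

The purple cone was near (8.6, 6.5) before and (8.1, 5.2) after, so it travelled √(0.5² + 1.3²) ≈ 1.4 units.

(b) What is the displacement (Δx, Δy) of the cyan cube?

(-0.1, 0.5)

From the two frames, the cyan cube sits at roughly (2.0, 6.7) before and (1.9, 7.2) after.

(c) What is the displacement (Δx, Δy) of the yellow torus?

(-0.1, 2.5)

The yellow torus started near (3.8, 1.0) and ended near (3.7, 3.5).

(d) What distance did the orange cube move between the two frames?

3.0

From (6.3, 4.8) to (8.3, 7.1), the orange cube covered √(2.0² + 2.3²) ≈ 3.0 units.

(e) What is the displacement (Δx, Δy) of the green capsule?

(2.7, 0.0)

The green capsule started near (6.8, 6.5) and ended near (9.5, 6.5).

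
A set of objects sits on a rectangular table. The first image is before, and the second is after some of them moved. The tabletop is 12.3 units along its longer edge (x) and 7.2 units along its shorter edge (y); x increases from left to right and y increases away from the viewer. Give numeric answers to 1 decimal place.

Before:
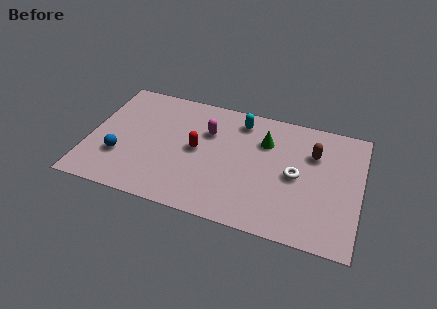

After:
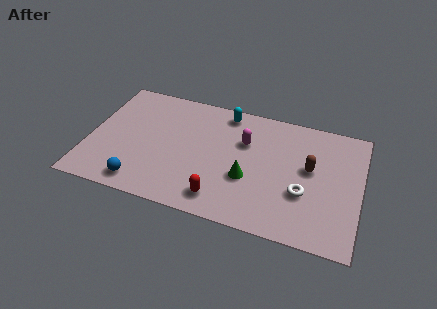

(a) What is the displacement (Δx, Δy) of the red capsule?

(1.3, -2.5)

The red capsule was at about (4.9, 3.7) and moved to about (6.2, 1.2).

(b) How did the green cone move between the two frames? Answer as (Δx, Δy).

(-0.6, -2.4)

The green cone was at about (7.9, 5.1) and moved to about (7.3, 2.7).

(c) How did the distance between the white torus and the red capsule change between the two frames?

-0.6

Before: roughly 4.5 units apart; after: 3.9. That's 0.6 units closer together.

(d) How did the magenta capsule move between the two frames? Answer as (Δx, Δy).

(1.7, -0.1)

The magenta capsule was at about (5.3, 4.9) and moved to about (7.0, 4.8).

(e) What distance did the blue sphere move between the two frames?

1.7

The blue sphere moved from about (1.5, 2.3) to (2.6, 1.0), a distance of √(1.1² + 1.3²) ≈ 1.7.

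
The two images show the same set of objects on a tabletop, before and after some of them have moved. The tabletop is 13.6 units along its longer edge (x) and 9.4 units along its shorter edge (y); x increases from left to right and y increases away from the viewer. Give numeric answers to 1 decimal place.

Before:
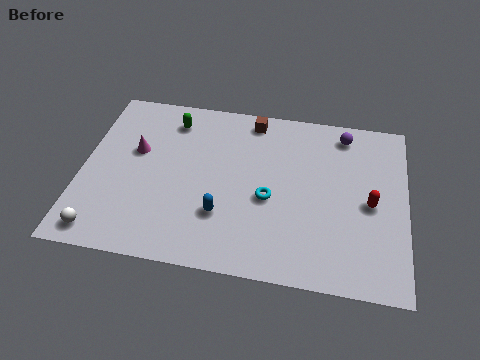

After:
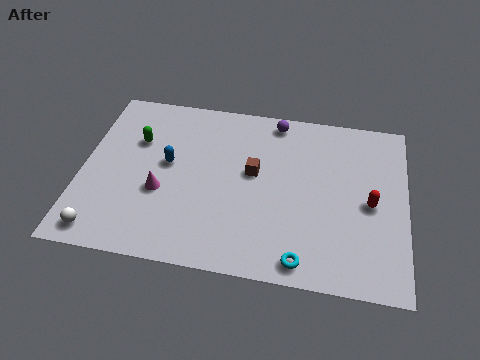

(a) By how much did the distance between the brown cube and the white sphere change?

-1.9

They were about 9.3 units apart before and 7.4 after — 1.9 units closer together.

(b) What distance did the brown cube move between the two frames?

3.0

From (7.0, 8.3) to (7.2, 5.3), the brown cube covered √(0.2² + 3.0²) ≈ 3.0 units.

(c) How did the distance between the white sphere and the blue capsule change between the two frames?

-0.4

The distance was about 5.2 in the first image and 4.8 in the second, so they moved 0.4 units closer together.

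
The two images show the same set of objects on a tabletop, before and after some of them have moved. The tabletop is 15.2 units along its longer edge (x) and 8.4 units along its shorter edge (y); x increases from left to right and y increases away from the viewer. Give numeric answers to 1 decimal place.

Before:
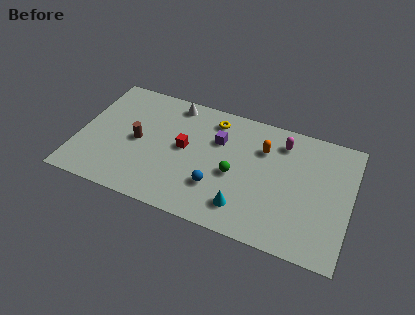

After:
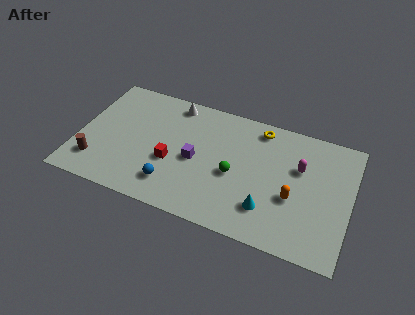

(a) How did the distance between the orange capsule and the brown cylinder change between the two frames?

+3.8

The distance was about 7.2 in the first image and 11.0 in the second, so they moved 3.8 units further apart.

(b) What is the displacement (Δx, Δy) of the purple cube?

(-1.1, -1.8)

The purple cube started near (7.7, 5.7) and ended near (6.6, 3.9).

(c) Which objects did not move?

the green sphere and the white cone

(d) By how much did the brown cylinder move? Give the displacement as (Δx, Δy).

(-2.1, -2.2)

The brown cylinder started near (3.3, 4.1) and ended near (1.2, 1.9).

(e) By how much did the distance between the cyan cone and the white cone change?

+0.6

They were about 7.3 units apart before and 7.9 after — 0.6 units further apart.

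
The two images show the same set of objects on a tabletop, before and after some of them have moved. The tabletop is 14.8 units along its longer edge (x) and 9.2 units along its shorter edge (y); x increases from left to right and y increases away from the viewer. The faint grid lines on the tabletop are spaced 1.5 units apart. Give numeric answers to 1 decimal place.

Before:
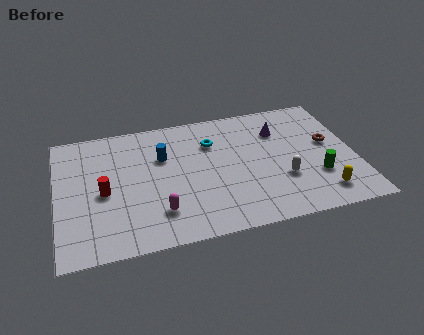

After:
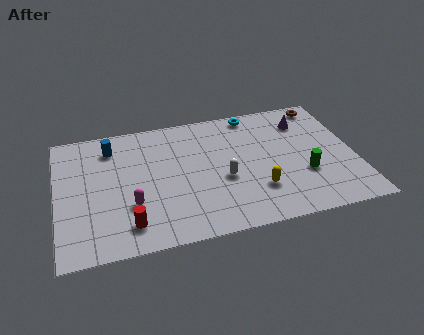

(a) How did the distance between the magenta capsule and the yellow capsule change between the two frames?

-1.8

They were about 8.0 units apart before and 6.2 after — 1.8 units closer together.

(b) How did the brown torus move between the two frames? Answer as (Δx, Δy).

(0.0, 3.0)

The brown torus was at about (13.6, 5.2) and moved to about (13.6, 8.2).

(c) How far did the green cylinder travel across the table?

0.7

The green cylinder moved from about (12.8, 2.9) to (12.2, 3.2), a distance of √(0.6² + 0.3²) ≈ 0.7.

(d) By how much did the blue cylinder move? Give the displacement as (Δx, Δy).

(-2.5, 1.3)

The blue cylinder was at about (5.3, 6.1) and moved to about (2.8, 7.4).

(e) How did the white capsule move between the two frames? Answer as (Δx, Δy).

(-2.9, 0.7)

The white capsule started near (11.1, 3.1) and ended near (8.2, 3.8).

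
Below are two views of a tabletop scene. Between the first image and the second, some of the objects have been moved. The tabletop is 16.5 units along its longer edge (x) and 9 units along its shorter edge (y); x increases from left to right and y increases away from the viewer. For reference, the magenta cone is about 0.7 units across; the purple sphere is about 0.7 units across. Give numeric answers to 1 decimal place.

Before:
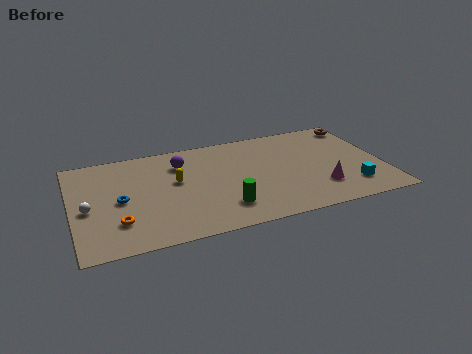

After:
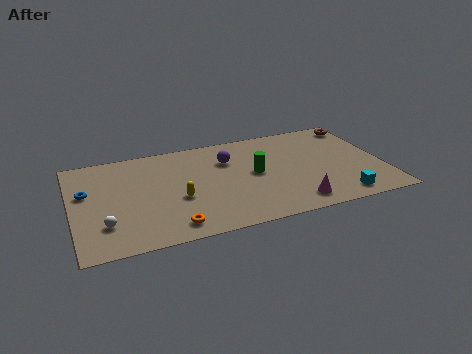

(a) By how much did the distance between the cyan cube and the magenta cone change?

+0.8

The distance was about 1.6 in the first image and 2.4 in the second, so they moved 0.8 units further apart.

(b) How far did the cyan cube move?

1.1

From (14.6, 2.0) to (13.9, 1.2), the cyan cube covered √(0.7² + 0.8²) ≈ 1.1 units.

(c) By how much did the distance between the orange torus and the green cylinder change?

+0.3

Before: roughly 5.5 units apart; after: 5.8. That's 0.3 units further apart.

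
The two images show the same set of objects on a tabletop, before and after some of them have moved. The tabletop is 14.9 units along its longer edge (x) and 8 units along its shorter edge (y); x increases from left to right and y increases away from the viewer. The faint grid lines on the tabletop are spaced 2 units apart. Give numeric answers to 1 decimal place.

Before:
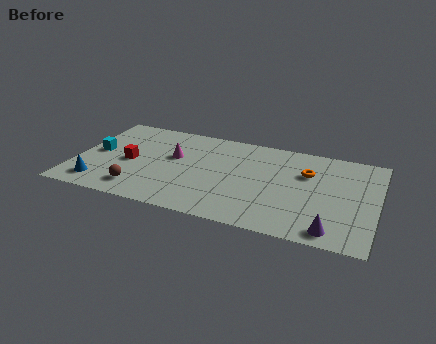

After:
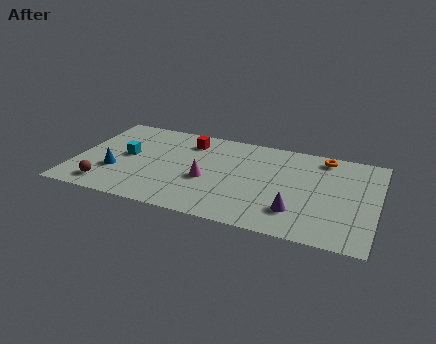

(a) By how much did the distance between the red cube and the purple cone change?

-3.4

Before: roughly 10.6 units apart; after: 7.2. That's 3.4 units closer together.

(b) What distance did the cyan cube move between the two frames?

1.5

The cyan cube moved from about (1.0, 4.1) to (2.5, 4.2), a distance of √(1.5² + 0.1²) ≈ 1.5.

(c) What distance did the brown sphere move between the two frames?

1.6

The brown sphere moved from about (3.4, 1.5) to (1.8, 1.3), a distance of √(1.6² + 0.2²) ≈ 1.6.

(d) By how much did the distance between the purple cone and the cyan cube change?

-3.4

Before: roughly 12.3 units apart; after: 8.9. That's 3.4 units closer together.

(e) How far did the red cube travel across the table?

3.8

The red cube moved from about (2.7, 3.7) to (5.4, 6.4), a distance of √(2.7² + 2.7²) ≈ 3.8.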